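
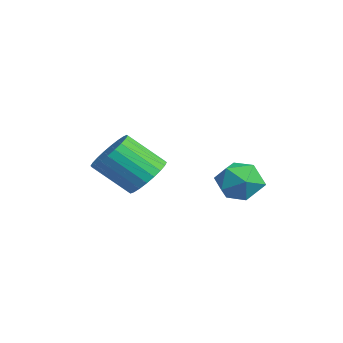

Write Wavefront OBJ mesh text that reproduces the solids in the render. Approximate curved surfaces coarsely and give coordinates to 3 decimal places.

v -3.675 -2.871 0.033
v -2.834 -3.391 -0.174
v -3.344 -4.729 1.121
v -4.185 -4.209 1.327
v -2.71 -3.157 0.118
v -3.22 -4.495 1.412
v -2.733 -2.879 0.396
v -3.242 -4.217 1.69
v -2.899 -2.6 0.619
v -3.408 -3.937 1.913
v -3.183 -2.362 0.753
v -3.693 -3.7 2.047
v -3.542 -2.201 0.777
v -4.052 -3.539 2.072
v -3.922 -2.143 0.688
v -4.431 -3.481 1.982
v -4.264 -2.196 0.499
v -4.773 -3.533 1.794
v -4.516 -2.351 0.239
v -5.026 -3.689 1.534
v -4.64 -2.585 -0.052
v -5.15 -3.923 1.242
v -4.618 -2.863 -0.33
v -5.127 -4.201 0.964
v -4.452 -3.143 -0.553
v -4.961 -4.48 0.741
v -4.167 -3.38 -0.687
v -4.677 -4.718 0.607
v -3.808 -3.541 -0.712
v -4.318 -4.879 0.583
v -3.429 -3.599 -0.622
v -3.938 -4.937 0.672
v -3.087 -3.547 -0.434
v -3.596 -4.884 0.861
v -2.922 0.948 -0.915
v -2.205 1.191 -0.201
v -3.275 -0.471 -0.079
v -2.558 -0.228 0.635
v -3.433 0.331 0.566
v -3.215 1.208 0.05
v -2.265 -0.488 -0.33
v -2.047 0.389 -0.846
v -1.799 0.303 0.161
v -2.521 0.809 0.715
v -2.959 -0.089 -0.995
v -3.681 0.417 -0.441
f 2 1 5
f 2 5 3
f 3 5 6
f 3 6 4
f 5 1 7
f 5 7 6
f 6 7 8
f 6 8 4
f 7 1 9
f 7 9 8
f 8 9 10
f 8 10 4
f 9 1 11
f 9 11 10
f 10 11 12
f 10 12 4
f 11 1 13
f 11 13 12
f 12 13 14
f 12 14 4
f 13 1 15
f 13 15 14
f 14 15 16
f 14 16 4
f 15 1 17
f 15 17 16
f 16 17 18
f 16 18 4
f 17 1 19
f 17 19 18
f 18 19 20
f 18 20 4
f 19 1 21
f 19 21 20
f 20 21 22
f 20 22 4
f 21 1 23
f 21 23 22
f 22 23 24
f 22 24 4
f 23 1 25
f 23 25 24
f 24 25 26
f 24 26 4
f 25 1 27
f 25 27 26
f 26 27 28
f 26 28 4
f 27 1 29
f 27 29 28
f 28 29 30
f 28 30 4
f 29 1 31
f 29 31 30
f 30 31 32
f 30 32 4
f 31 1 33
f 31 33 32
f 32 33 34
f 32 34 4
f 33 1 2
f 33 2 34
f 34 2 3
f 34 3 4
f 35 46 40
f 35 40 36
f 35 36 42
f 35 42 45
f 35 45 46
f 36 40 44
f 40 46 39
f 46 45 37
f 45 42 41
f 42 36 43
f 38 44 39
f 38 39 37
f 38 37 41
f 38 41 43
f 38 43 44
f 39 44 40
f 37 39 46
f 41 37 45
f 43 41 42
f 44 43 36



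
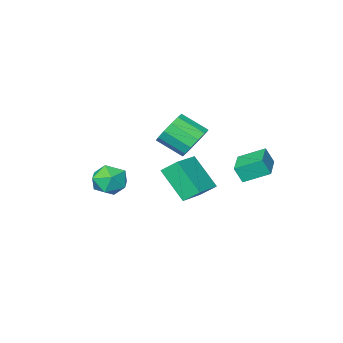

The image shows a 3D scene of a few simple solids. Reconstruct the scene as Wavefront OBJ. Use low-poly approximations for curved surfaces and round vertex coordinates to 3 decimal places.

v -2.963 2.457 1.966
v -2.659 2.162 2.828
v -3.986 3.319 2.622
v -3.683 3.023 3.484
v -1.837 3.757 2.016
v -1.534 3.461 2.878
v -2.861 4.618 2.672
v -2.557 4.323 3.534
v 2.1 -0.438 2.085
v 3.071 -0.097 2.053
v 2.449 -1.543 0.887
v 3.42 -1.202 0.855
v 3.084 -1.721 1.678
v 2.868 -1.038 2.419
v 2.652 -0.602 0.521
v 2.436 0.081 1.262
v 3.413 -0.198 1.086
v 3.679 -0.89 1.802
v 1.841 -0.75 1.138
v 2.107 -1.442 1.854
v -0.707 -0.117 1.852
v -1.225 0.557 2.581
v -1.064 1.299 0.288
v -1.582 1.973 1.017
v 0.782 0.647 2.203
v 0.264 1.321 2.932
v 0.425 2.063 0.639
v -0.093 2.737 1.368
v -2.703 -1.557 2.235
v -1.918 -1.541 1.508
v -1.072 -2.688 2.398
v -1.857 -2.703 3.125
v -1.779 -1.121 1.918
v -0.933 -2.268 2.807
v -1.933 -0.839 2.428
v -1.087 -1.986 3.317
v -2.332 -0.785 2.877
v -1.485 -1.932 3.766
v -2.849 -0.976 3.122
v -2.002 -2.123 4.012
v -3.319 -1.351 3.086
v -2.472 -2.498 3.975
v -3.594 -1.792 2.78
v -2.747 -2.939 3.669
v -3.586 -2.158 2.301
v -2.74 -3.305 3.19
v -3.298 -2.333 1.801
v -2.451 -3.479 2.69
v -2.821 -2.261 1.439
v -1.975 -3.408 2.328
v -2.307 -1.966 1.33
v -1.46 -3.113 2.219
f 2 4 1
f 5 2 1
f 1 4 3
f 3 5 1
f 2 8 4
f 6 2 5
f 6 8 2
f 4 8 3
f 7 5 3
f 3 8 7
f 7 6 5
f 8 6 7
f 9 20 14
f 9 14 10
f 9 10 16
f 9 16 19
f 9 19 20
f 10 14 18
f 14 20 13
f 20 19 11
f 19 16 15
f 16 10 17
f 12 18 13
f 12 13 11
f 12 11 15
f 12 15 17
f 12 17 18
f 13 18 14
f 11 13 20
f 15 11 19
f 17 15 16
f 18 17 10
f 22 24 21
f 25 22 21
f 21 24 23
f 23 25 21
f 22 28 24
f 26 22 25
f 26 28 22
f 24 28 23
f 27 25 23
f 23 28 27
f 27 26 25
f 28 26 27
f 30 29 33
f 30 33 31
f 31 33 34
f 31 34 32
f 33 29 35
f 33 35 34
f 34 35 36
f 34 36 32
f 35 29 37
f 35 37 36
f 36 37 38
f 36 38 32
f 37 29 39
f 37 39 38
f 38 39 40
f 38 40 32
f 39 29 41
f 39 41 40
f 40 41 42
f 40 42 32
f 41 29 43
f 41 43 42
f 42 43 44
f 42 44 32
f 43 29 45
f 43 45 44
f 44 45 46
f 44 46 32
f 45 29 47
f 45 47 46
f 46 47 48
f 46 48 32
f 47 29 49
f 47 49 48
f 48 49 50
f 48 50 32
f 49 29 51
f 49 51 50
f 50 51 52
f 50 52 32
f 51 29 30
f 51 30 52
f 52 30 31
f 52 31 32



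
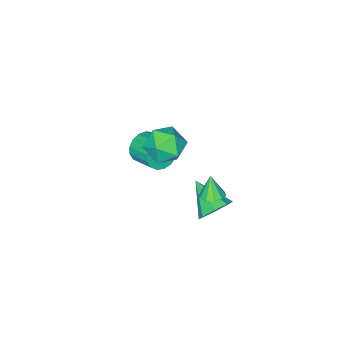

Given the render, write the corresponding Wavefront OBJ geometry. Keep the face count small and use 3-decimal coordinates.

v -2.264 2.372 -1.046
v -1.852 2.916 -0.788
v -2.516 1.968 0.206
v -2.276 3.067 -0.824
v -2.695 2.953 -0.946
v -2.949 2.616 -1.105
v -2.942 2.187 -1.243
v -2.676 1.828 -1.305
v -2.252 1.677 -1.268
v -1.833 1.791 -1.147
v -1.579 2.128 -0.987
v -1.586 2.558 -0.85
v -3.247 1.72 -3.803
v -2.676 2.138 -3.001
v -3.513 -0.08 -2.677
v -3.476 2.299 -2.933
v -4.142 2.12 -3.375
v -4.284 1.707 -4.068
v -3.818 1.302 -4.606
v -3.018 1.141 -4.674
v -2.352 1.319 -4.232
v -2.21 1.732 -3.539
v -0.967 1.042 2.223
v 0.194 0.787 2.578
v -1.674 -0.007 3.782
v -0.513 -0.262 4.137
v -0.948 0.897 4.225
v -0.512 1.545 3.262
v -0.968 -0.765 3.098
v -0.532 -0.117 2.135
v 0.193 -0.33 3.119
v 0.206 0.697 3.815
v -1.686 0.083 2.545
v -1.673 1.11 3.241
v -2.419 -2.919 -0.834
v -1.816 -2.693 -1.612
v -1.678 -1.175 -1.063
v -2.281 -1.401 -0.286
v -2.259 -2.593 -1.777
v -2.121 -1.075 -1.228
v -2.739 -2.568 -1.726
v -2.601 -1.05 -1.177
v -3.146 -2.623 -1.47
v -3.008 -1.105 -0.921
v -3.386 -2.746 -1.069
v -3.248 -1.228 -0.52
v -3.405 -2.909 -0.614
v -3.267 -1.391 -0.065
v -3.197 -3.074 -0.21
v -3.059 -1.556 0.339
v -2.812 -3.204 0.051
v -2.674 -1.686 0.6
v -2.336 -3.268 0.11
v -2.198 -1.75 0.659
v -1.88 -3.252 -0.048
v -1.742 -1.734 0.501
v -1.547 -3.16 -0.386
v -1.409 -1.642 0.163
v -1.413 -3.013 -0.827
v -1.275 -1.495 -0.278
v -1.511 -2.844 -1.269
v -1.373 -1.326 -0.721
f 2 1 4
f 2 4 3
f 4 1 5
f 4 5 3
f 5 1 6
f 5 6 3
f 6 1 7
f 6 7 3
f 7 1 8
f 7 8 3
f 8 1 9
f 8 9 3
f 9 1 10
f 9 10 3
f 10 1 11
f 10 11 3
f 11 1 12
f 11 12 3
f 12 1 2
f 12 2 3
f 14 13 16
f 14 16 15
f 16 13 17
f 16 17 15
f 17 13 18
f 17 18 15
f 18 13 19
f 18 19 15
f 19 13 20
f 19 20 15
f 20 13 21
f 20 21 15
f 21 13 22
f 21 22 15
f 22 13 14
f 22 14 15
f 23 34 28
f 23 28 24
f 23 24 30
f 23 30 33
f 23 33 34
f 24 28 32
f 28 34 27
f 34 33 25
f 33 30 29
f 30 24 31
f 26 32 27
f 26 27 25
f 26 25 29
f 26 29 31
f 26 31 32
f 27 32 28
f 25 27 34
f 29 25 33
f 31 29 30
f 32 31 24
f 36 35 39
f 36 39 37
f 37 39 40
f 37 40 38
f 39 35 41
f 39 41 40
f 40 41 42
f 40 42 38
f 41 35 43
f 41 43 42
f 42 43 44
f 42 44 38
f 43 35 45
f 43 45 44
f 44 45 46
f 44 46 38
f 45 35 47
f 45 47 46
f 46 47 48
f 46 48 38
f 47 35 49
f 47 49 48
f 48 49 50
f 48 50 38
f 49 35 51
f 49 51 50
f 50 51 52
f 50 52 38
f 51 35 53
f 51 53 52
f 52 53 54
f 52 54 38
f 53 35 55
f 53 55 54
f 54 55 56
f 54 56 38
f 55 35 57
f 55 57 56
f 56 57 58
f 56 58 38
f 57 35 59
f 57 59 58
f 58 59 60
f 58 60 38
f 59 35 61
f 59 61 60
f 60 61 62
f 60 62 38
f 61 35 36
f 61 36 62
f 62 36 37
f 62 37 38



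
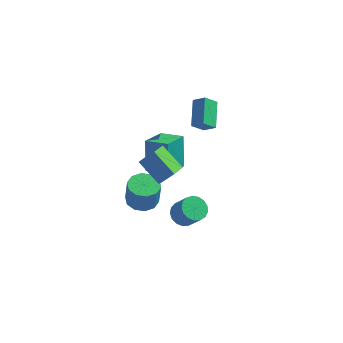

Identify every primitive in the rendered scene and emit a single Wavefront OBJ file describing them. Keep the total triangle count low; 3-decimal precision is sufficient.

v 1.886 -3.454 -1.758
v 2.285 -3.966 -2.191
v 2.992 -4.378 -1.055
v 2.594 -3.866 -0.622
v 2.491 -3.656 -2.207
v 3.198 -4.067 -1.071
v 2.559 -3.299 -2.121
v 3.266 -3.711 -0.985
v 2.473 -2.978 -1.951
v 3.18 -3.39 -0.815
v 2.253 -2.766 -1.737
v 2.96 -3.178 -0.601
v 1.949 -2.712 -1.528
v 2.656 -3.123 -0.391
v 1.63 -2.827 -1.371
v 2.337 -3.239 -0.235
v 1.37 -3.087 -1.303
v 2.077 -3.498 -0.167
v 1.228 -3.43 -1.34
v 1.936 -3.842 -0.204
v 1.238 -3.779 -1.472
v 1.945 -4.191 -0.336
v 1.395 -4.054 -1.67
v 2.103 -4.465 -0.534
v 1.666 -4.191 -1.888
v 2.373 -4.603 -0.752
v 1.987 -4.159 -2.076
v 2.694 -4.571 -0.94
v 1.91 2.413 0.451
v 1.699 4.01 1.232
v 1.193 2.58 -0.083
v 0.982 4.177 0.698
v 2.538 2.843 -0.258
v 2.327 4.44 0.523
v 1.821 3.01 -0.792
v 1.61 4.607 -0.011
v 0.362 -2.386 -0.48
v -0.895 -1.637 0.498
v 0.564 -1.019 -1.266
v -0.692 -0.27 -0.288
v 1.132 -2.07 0.268
v -0.124 -1.321 1.246
v 1.335 -0.703 -0.518
v 0.078 0.046 0.46
v -0.682 -1.928 -2.64
v 0.242 -1.869 -2.726
v 0.386 -1.952 -1.225
v -0.538 -2.012 -1.14
v 0.034 -1.336 -2.676
v 0.178 -1.419 -1.176
v -0.448 -1.029 -2.613
v -0.304 -1.112 -1.112
v -1.019 -1.065 -2.56
v -0.875 -1.148 -1.059
v -1.462 -1.432 -2.538
v -1.317 -1.515 -1.037
v -1.606 -1.988 -2.555
v -1.462 -2.071 -1.054
v -1.398 -2.521 -2.604
v -1.254 -2.604 -1.104
v -0.916 -2.828 -2.668
v -0.772 -2.911 -1.167
v -0.345 -2.792 -2.721
v -0.201 -2.875 -1.22
v 0.097 -2.425 -2.743
v 0.242 -2.508 -1.242
v -1.1 1.045 -3.22
v -1.32 1.98 -1.387
v -0.508 2.568 -3.926
v -0.728 3.503 -2.093
v 0.268 0.677 -2.867
v 0.048 1.612 -1.034
v 0.86 2.2 -3.573
v 0.64 3.135 -1.74
f 2 1 5
f 2 5 3
f 3 5 6
f 3 6 4
f 5 1 7
f 5 7 6
f 6 7 8
f 6 8 4
f 7 1 9
f 7 9 8
f 8 9 10
f 8 10 4
f 9 1 11
f 9 11 10
f 10 11 12
f 10 12 4
f 11 1 13
f 11 13 12
f 12 13 14
f 12 14 4
f 13 1 15
f 13 15 14
f 14 15 16
f 14 16 4
f 15 1 17
f 15 17 16
f 16 17 18
f 16 18 4
f 17 1 19
f 17 19 18
f 18 19 20
f 18 20 4
f 19 1 21
f 19 21 20
f 20 21 22
f 20 22 4
f 21 1 23
f 21 23 22
f 22 23 24
f 22 24 4
f 23 1 25
f 23 25 24
f 24 25 26
f 24 26 4
f 25 1 27
f 25 27 26
f 26 27 28
f 26 28 4
f 27 1 2
f 27 2 28
f 28 2 3
f 28 3 4
f 30 32 29
f 33 30 29
f 29 32 31
f 31 33 29
f 30 36 32
f 34 30 33
f 34 36 30
f 32 36 31
f 35 33 31
f 31 36 35
f 35 34 33
f 36 34 35
f 38 40 37
f 41 38 37
f 37 40 39
f 39 41 37
f 38 44 40
f 42 38 41
f 42 44 38
f 40 44 39
f 43 41 39
f 39 44 43
f 43 42 41
f 44 42 43
f 46 45 49
f 46 49 47
f 47 49 50
f 47 50 48
f 49 45 51
f 49 51 50
f 50 51 52
f 50 52 48
f 51 45 53
f 51 53 52
f 52 53 54
f 52 54 48
f 53 45 55
f 53 55 54
f 54 55 56
f 54 56 48
f 55 45 57
f 55 57 56
f 56 57 58
f 56 58 48
f 57 45 59
f 57 59 58
f 58 59 60
f 58 60 48
f 59 45 61
f 59 61 60
f 60 61 62
f 60 62 48
f 61 45 63
f 61 63 62
f 62 63 64
f 62 64 48
f 63 45 65
f 63 65 64
f 64 65 66
f 64 66 48
f 65 45 46
f 65 46 66
f 66 46 47
f 66 47 48
f 68 70 67
f 71 68 67
f 67 70 69
f 69 71 67
f 68 74 70
f 72 68 71
f 72 74 68
f 70 74 69
f 73 71 69
f 69 74 73
f 73 72 71
f 74 72 73



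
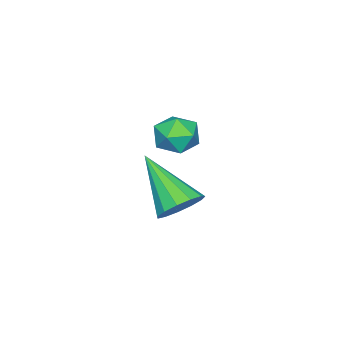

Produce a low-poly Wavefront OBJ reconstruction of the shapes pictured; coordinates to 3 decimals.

v 2.206 -0.36 1.07
v 2.777 -0.144 1.539
v 1.674 -1.86 2.41
v 2.429 0.085 1.657
v 2.01 0.173 1.59
v 1.652 0.092 1.357
v 1.471 -0.133 1.033
v 1.523 -0.43 0.721
v 1.791 -0.705 0.52
v 2.192 -0.87 0.494
v 2.596 -0.874 0.65
v 2.877 -0.714 0.94
v 2.944 -0.442 1.271
v -1.85 -2.6 1.375
v -1.452 -1.915 1.274
v -0.828 -3.105 1.986
v -0.43 -2.42 1.885
v -1.054 -2.449 2.383
v -1.686 -2.137 2.005
v -0.594 -2.883 1.255
v -1.226 -2.571 0.877
v -0.676 -2.09 1.2
v -0.96 -1.822 1.897
v -1.32 -3.198 1.363
v -1.604 -2.93 2.06
f 2 1 4
f 2 4 3
f 4 1 5
f 4 5 3
f 5 1 6
f 5 6 3
f 6 1 7
f 6 7 3
f 7 1 8
f 7 8 3
f 8 1 9
f 8 9 3
f 9 1 10
f 9 10 3
f 10 1 11
f 10 11 3
f 11 1 12
f 11 12 3
f 12 1 13
f 12 13 3
f 13 1 2
f 13 2 3
f 14 25 19
f 14 19 15
f 14 15 21
f 14 21 24
f 14 24 25
f 15 19 23
f 19 25 18
f 25 24 16
f 24 21 20
f 21 15 22
f 17 23 18
f 17 18 16
f 17 16 20
f 17 20 22
f 17 22 23
f 18 23 19
f 16 18 25
f 20 16 24
f 22 20 21
f 23 22 15



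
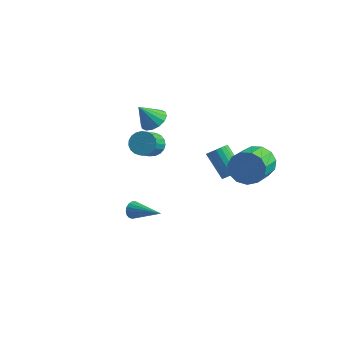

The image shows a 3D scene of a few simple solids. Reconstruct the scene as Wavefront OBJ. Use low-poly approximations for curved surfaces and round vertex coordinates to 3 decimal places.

v 2.019 3.095 -0.365
v 2.499 3.136 0.1
v 1.202 3.446 1.411
v 0.721 3.405 0.945
v 2.472 3.418 0.007
v 1.175 3.728 1.318
v 2.356 3.636 -0.16
v 1.059 3.946 1.151
v 2.173 3.747 -0.367
v 0.876 4.057 0.944
v 1.959 3.729 -0.574
v 0.662 4.039 0.737
v 1.757 3.585 -0.74
v 0.46 3.895 0.571
v 1.607 3.344 -0.832
v 0.31 3.654 0.479
v 1.538 3.054 -0.831
v 0.241 3.364 0.48
v 1.565 2.772 -0.738
v 0.268 3.082 0.573
v 1.681 2.554 -0.571
v 0.384 2.864 0.74
v 1.864 2.443 -0.364
v 0.567 2.753 0.947
v 2.078 2.461 -0.157
v 0.781 2.771 1.154
v 2.28 2.605 0.009
v 0.983 2.915 1.32
v 2.43 2.846 0.101
v 1.133 3.156 1.412
v 0.17 -3.455 0.028
v 0.343 -3.208 -0.444
v 2.03 -3.525 0.672
v 0.293 -3.003 -0.279
v 0.215 -2.901 -0.043
v 0.127 -2.927 0.209
v 0.049 -3.073 0.419
v -0.002 -3.307 0.54
v -0.013 -3.575 0.543
v 0.017 -3.815 0.429
v 0.083 -3.973 0.222
v 0.169 -4.012 -0.029
v 0.254 -3.924 -0.267
v 0.321 -3.728 -0.437
v 0.353 -3.469 -0.501
v 3.395 3.381 1.109
v 3.967 3.874 1.881
v 4.437 2.131 2.644
v 3.865 1.639 1.871
v 3.401 3.816 2.097
v 3.871 2.073 2.86
v 2.833 3.62 2
v 3.304 1.877 2.763
v 2.444 3.348 1.619
v 2.914 1.605 2.382
v 2.356 3.087 1.076
v 2.827 1.344 1.839
v 2.598 2.919 0.544
v 3.069 1.176 1.307
v 3.094 2.898 0.191
v 3.564 1.155 0.954
v 3.684 3.031 0.129
v 4.155 1.288 0.892
v 4.183 3.275 0.378
v 4.654 1.532 1.141
v 4.432 3.552 0.859
v 4.902 1.809 1.622
v 4.351 3.776 1.419
v 4.821 2.033 2.182
v -3.263 2.762 0.011
v -2.959 3.274 0.574
v -2.672 2.051 1.532
v -2.977 1.538 0.969
v -3.289 3.263 0.659
v -3.002 2.04 1.617
v -3.615 3.166 0.632
v -3.328 1.943 1.59
v -3.88 2.998 0.498
v -3.593 1.775 1.456
v -4.038 2.79 0.279
v -3.751 1.567 1.237
v -4.062 2.577 0.014
v -3.775 1.353 0.972
v -3.949 2.395 -0.251
v -3.662 1.172 0.707
v -3.716 2.277 -0.472
v -3.429 1.054 0.487
v -3.406 2.243 -0.608
v -3.119 1.02 0.35
v -3.071 2.299 -0.638
v -2.784 1.075 0.32
v -2.769 2.434 -0.555
v -2.482 1.211 0.403
v -2.553 2.626 -0.375
v -2.266 1.403 0.583
v -2.459 2.842 -0.128
v -2.172 1.619 0.831
v -2.505 3.043 0.143
v -2.218 1.82 1.102
v -2.682 3.196 0.392
v -2.395 1.973 1.35
v -2.812 2.384 2.467
v -2.151 2.693 2.922
v -3.368 1.736 3.713
v -2.465 3.008 2.946
v -2.871 3.156 2.842
v -3.262 3.097 2.637
v -3.532 2.847 2.387
v -3.61 2.473 2.158
v -3.473 2.075 2.012
v -3.16 1.76 1.988
v -2.753 1.612 2.092
v -2.362 1.671 2.297
v -2.092 1.921 2.548
v -2.015 2.295 2.777
f 2 1 5
f 2 5 3
f 3 5 6
f 3 6 4
f 5 1 7
f 5 7 6
f 6 7 8
f 6 8 4
f 7 1 9
f 7 9 8
f 8 9 10
f 8 10 4
f 9 1 11
f 9 11 10
f 10 11 12
f 10 12 4
f 11 1 13
f 11 13 12
f 12 13 14
f 12 14 4
f 13 1 15
f 13 15 14
f 14 15 16
f 14 16 4
f 15 1 17
f 15 17 16
f 16 17 18
f 16 18 4
f 17 1 19
f 17 19 18
f 18 19 20
f 18 20 4
f 19 1 21
f 19 21 20
f 20 21 22
f 20 22 4
f 21 1 23
f 21 23 22
f 22 23 24
f 22 24 4
f 23 1 25
f 23 25 24
f 24 25 26
f 24 26 4
f 25 1 27
f 25 27 26
f 26 27 28
f 26 28 4
f 27 1 29
f 27 29 28
f 28 29 30
f 28 30 4
f 29 1 2
f 29 2 30
f 30 2 3
f 30 3 4
f 32 31 34
f 32 34 33
f 34 31 35
f 34 35 33
f 35 31 36
f 35 36 33
f 36 31 37
f 36 37 33
f 37 31 38
f 37 38 33
f 38 31 39
f 38 39 33
f 39 31 40
f 39 40 33
f 40 31 41
f 40 41 33
f 41 31 42
f 41 42 33
f 42 31 43
f 42 43 33
f 43 31 44
f 43 44 33
f 44 31 45
f 44 45 33
f 45 31 32
f 45 32 33
f 47 46 50
f 47 50 48
f 48 50 51
f 48 51 49
f 50 46 52
f 50 52 51
f 51 52 53
f 51 53 49
f 52 46 54
f 52 54 53
f 53 54 55
f 53 55 49
f 54 46 56
f 54 56 55
f 55 56 57
f 55 57 49
f 56 46 58
f 56 58 57
f 57 58 59
f 57 59 49
f 58 46 60
f 58 60 59
f 59 60 61
f 59 61 49
f 60 46 62
f 60 62 61
f 61 62 63
f 61 63 49
f 62 46 64
f 62 64 63
f 63 64 65
f 63 65 49
f 64 46 66
f 64 66 65
f 65 66 67
f 65 67 49
f 66 46 68
f 66 68 67
f 67 68 69
f 67 69 49
f 68 46 47
f 68 47 69
f 69 47 48
f 69 48 49
f 71 70 74
f 71 74 72
f 72 74 75
f 72 75 73
f 74 70 76
f 74 76 75
f 75 76 77
f 75 77 73
f 76 70 78
f 76 78 77
f 77 78 79
f 77 79 73
f 78 70 80
f 78 80 79
f 79 80 81
f 79 81 73
f 80 70 82
f 80 82 81
f 81 82 83
f 81 83 73
f 82 70 84
f 82 84 83
f 83 84 85
f 83 85 73
f 84 70 86
f 84 86 85
f 85 86 87
f 85 87 73
f 86 70 88
f 86 88 87
f 87 88 89
f 87 89 73
f 88 70 90
f 88 90 89
f 89 90 91
f 89 91 73
f 90 70 92
f 90 92 91
f 91 92 93
f 91 93 73
f 92 70 94
f 92 94 93
f 93 94 95
f 93 95 73
f 94 70 96
f 94 96 95
f 95 96 97
f 95 97 73
f 96 70 98
f 96 98 97
f 97 98 99
f 97 99 73
f 98 70 100
f 98 100 99
f 99 100 101
f 99 101 73
f 100 70 71
f 100 71 101
f 101 71 72
f 101 72 73
f 103 102 105
f 103 105 104
f 105 102 106
f 105 106 104
f 106 102 107
f 106 107 104
f 107 102 108
f 107 108 104
f 108 102 109
f 108 109 104
f 109 102 110
f 109 110 104
f 110 102 111
f 110 111 104
f 111 102 112
f 111 112 104
f 112 102 113
f 112 113 104
f 113 102 114
f 113 114 104
f 114 102 115
f 114 115 104
f 115 102 103
f 115 103 104



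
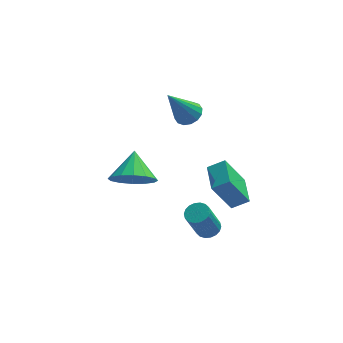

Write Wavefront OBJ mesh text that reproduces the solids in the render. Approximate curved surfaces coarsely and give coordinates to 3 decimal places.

v 2.257 -0.304 -3.879
v 2.814 -0.411 -3.717
v 2.28 -0.864 -2.179
v 1.723 -0.756 -2.341
v 2.783 -0.158 -3.654
v 2.248 -0.611 -2.116
v 2.647 0.066 -3.635
v 2.113 -0.387 -2.097
v 2.435 0.217 -3.664
v 1.9 -0.236 -2.126
v 2.187 0.264 -3.736
v 1.652 -0.188 -2.198
v 1.953 0.2 -3.837
v 1.418 -0.253 -2.299
v 1.779 0.036 -3.945
v 1.245 -0.417 -2.407
v 1.7 -0.196 -4.041
v 1.166 -0.649 -2.503
v 1.732 -0.449 -4.104
v 1.197 -0.902 -2.566
v 1.867 -0.673 -4.123
v 1.333 -1.126 -2.585
v 2.08 -0.824 -4.094
v 1.545 -1.277 -2.556
v 2.328 -0.872 -4.022
v 1.793 -1.324 -2.484
v 2.562 -0.807 -3.921
v 2.027 -1.26 -2.383
v 2.735 -0.643 -3.813
v 2.201 -1.096 -2.275
v 1.553 2.811 1.416
v 2.041 3.136 1.781
v 0.607 2.269 3.164
v 1.79 3.383 1.722
v 1.475 3.477 1.581
v 1.182 3.393 1.396
v 0.988 3.153 1.216
v 0.945 2.821 1.09
v 1.065 2.487 1.051
v 1.316 2.24 1.111
v 1.631 2.146 1.252
v 1.924 2.23 1.437
v 2.118 2.47 1.616
v 2.161 2.802 1.742
v -1.02 -0.798 0.137
v 0.047 -0.855 0.07
v -0.9 0.418 1.023
v -0.106 -0.532 -0.352
v -0.504 -0.28 -0.644
v -1.04 -0.167 -0.727
v -1.571 -0.223 -0.578
v -1.953 -0.434 -0.238
v -2.086 -0.742 0.203
v -1.933 -1.065 0.626
v -1.536 -1.317 0.918
v -1 -1.43 1
v -0.469 -1.373 0.852
v -0.086 -1.163 0.511
v 3.119 -1.785 -1.117
v 2.24 -1.966 0.443
v 3.033 -0.323 -0.996
v 2.154 -0.504 0.565
v 3.886 -1.776 -0.685
v 3.007 -1.957 0.876
v 3.8 -0.314 -0.563
v 2.921 -0.495 0.997
f 2 1 5
f 2 5 3
f 3 5 6
f 3 6 4
f 5 1 7
f 5 7 6
f 6 7 8
f 6 8 4
f 7 1 9
f 7 9 8
f 8 9 10
f 8 10 4
f 9 1 11
f 9 11 10
f 10 11 12
f 10 12 4
f 11 1 13
f 11 13 12
f 12 13 14
f 12 14 4
f 13 1 15
f 13 15 14
f 14 15 16
f 14 16 4
f 15 1 17
f 15 17 16
f 16 17 18
f 16 18 4
f 17 1 19
f 17 19 18
f 18 19 20
f 18 20 4
f 19 1 21
f 19 21 20
f 20 21 22
f 20 22 4
f 21 1 23
f 21 23 22
f 22 23 24
f 22 24 4
f 23 1 25
f 23 25 24
f 24 25 26
f 24 26 4
f 25 1 27
f 25 27 26
f 26 27 28
f 26 28 4
f 27 1 29
f 27 29 28
f 28 29 30
f 28 30 4
f 29 1 2
f 29 2 30
f 30 2 3
f 30 3 4
f 32 31 34
f 32 34 33
f 34 31 35
f 34 35 33
f 35 31 36
f 35 36 33
f 36 31 37
f 36 37 33
f 37 31 38
f 37 38 33
f 38 31 39
f 38 39 33
f 39 31 40
f 39 40 33
f 40 31 41
f 40 41 33
f 41 31 42
f 41 42 33
f 42 31 43
f 42 43 33
f 43 31 44
f 43 44 33
f 44 31 32
f 44 32 33
f 46 45 48
f 46 48 47
f 48 45 49
f 48 49 47
f 49 45 50
f 49 50 47
f 50 45 51
f 50 51 47
f 51 45 52
f 51 52 47
f 52 45 53
f 52 53 47
f 53 45 54
f 53 54 47
f 54 45 55
f 54 55 47
f 55 45 56
f 55 56 47
f 56 45 57
f 56 57 47
f 57 45 58
f 57 58 47
f 58 45 46
f 58 46 47
f 60 62 59
f 63 60 59
f 59 62 61
f 61 63 59
f 60 66 62
f 64 60 63
f 64 66 60
f 62 66 61
f 65 63 61
f 61 66 65
f 65 64 63
f 66 64 65



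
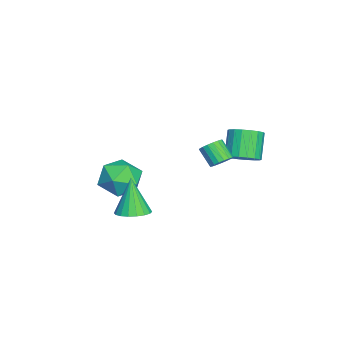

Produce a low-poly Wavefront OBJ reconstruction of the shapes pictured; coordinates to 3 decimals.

v -2.087 -2.041 -3.316
v -1.153 -1.438 -3.736
v -0.947 -2.922 -2.044
v -0.013 -2.319 -2.464
v -0.865 -1.751 -1.861
v -1.569 -1.206 -2.648
v -0.531 -3.154 -3.132
v -1.235 -2.609 -3.919
v -0.191 -2.126 -3.622
v -0.398 -1.259 -2.837
v -1.702 -3.101 -2.943
v -1.909 -2.234 -2.158
v -0.675 3.62 -0.766
v 0.002 3.519 -0.262
v -0.928 3.539 0.99
v -1.605 3.64 0.486
v -0.027 3.895 -0.29
v -0.957 3.915 0.963
v -0.185 4.217 -0.412
v -1.114 4.237 0.841
v -0.439 4.42 -0.604
v -1.369 4.441 0.648
v -0.74 4.465 -0.828
v -1.67 4.485 0.424
v -1.029 4.342 -1.04
v -1.958 4.363 0.212
v -1.247 4.077 -1.198
v -2.177 4.097 0.054
v -1.352 3.721 -1.27
v -2.282 3.741 -0.018
v -1.323 3.345 -1.243
v -2.253 3.365 0.01
v -1.166 3.023 -1.121
v -2.095 3.043 0.132
v -0.911 2.819 -0.928
v -1.841 2.84 0.324
v -0.61 2.775 -0.704
v -1.54 2.795 0.548
v -0.322 2.897 -0.492
v -1.251 2.918 0.76
v -0.103 3.163 -0.334
v -1.033 3.183 0.918
v 2.109 3.021 0.632
v 2.347 3.359 1.038
v 1.849 2.778 1.814
v 1.611 2.439 1.408
v 2.125 3.48 0.986
v 1.627 2.899 1.762
v 1.899 3.509 0.864
v 1.402 2.928 1.64
v 1.716 3.442 0.695
v 1.218 2.861 1.471
v 1.61 3.291 0.514
v 1.112 2.71 1.291
v 1.603 3.087 0.357
v 1.105 2.506 1.133
v 1.696 2.87 0.254
v 1.198 2.288 1.03
v 1.871 2.682 0.226
v 1.373 2.101 1.002
v 2.093 2.561 0.278
v 1.595 1.98 1.054
v 2.318 2.532 0.4
v 1.821 1.951 1.176
v 2.502 2.599 0.569
v 2.004 2.018 1.345
v 2.608 2.75 0.749
v 2.11 2.169 1.526
v 2.615 2.954 0.907
v 2.117 2.373 1.683
v 2.522 3.172 1.01
v 2.024 2.59 1.786
v 1.114 -1.173 -3.763
v 1.602 -1.889 -3.681
v 0.506 -1.367 -1.837
v 1.845 -1.606 -3.576
v 1.943 -1.238 -3.508
v 1.877 -0.857 -3.491
v 1.66 -0.538 -3.527
v 1.335 -0.346 -3.611
v 0.966 -0.317 -3.725
v 0.626 -0.458 -3.846
v 0.383 -0.741 -3.951
v 0.285 -1.109 -4.019
v 0.351 -1.49 -4.036
v 0.569 -1.809 -3.999
v 0.894 -2.001 -3.916
v 1.263 -2.03 -3.802
f 1 12 6
f 1 6 2
f 1 2 8
f 1 8 11
f 1 11 12
f 2 6 10
f 6 12 5
f 12 11 3
f 11 8 7
f 8 2 9
f 4 10 5
f 4 5 3
f 4 3 7
f 4 7 9
f 4 9 10
f 5 10 6
f 3 5 12
f 7 3 11
f 9 7 8
f 10 9 2
f 14 13 17
f 14 17 15
f 15 17 18
f 15 18 16
f 17 13 19
f 17 19 18
f 18 19 20
f 18 20 16
f 19 13 21
f 19 21 20
f 20 21 22
f 20 22 16
f 21 13 23
f 21 23 22
f 22 23 24
f 22 24 16
f 23 13 25
f 23 25 24
f 24 25 26
f 24 26 16
f 25 13 27
f 25 27 26
f 26 27 28
f 26 28 16
f 27 13 29
f 27 29 28
f 28 29 30
f 28 30 16
f 29 13 31
f 29 31 30
f 30 31 32
f 30 32 16
f 31 13 33
f 31 33 32
f 32 33 34
f 32 34 16
f 33 13 35
f 33 35 34
f 34 35 36
f 34 36 16
f 35 13 37
f 35 37 36
f 36 37 38
f 36 38 16
f 37 13 39
f 37 39 38
f 38 39 40
f 38 40 16
f 39 13 41
f 39 41 40
f 40 41 42
f 40 42 16
f 41 13 14
f 41 14 42
f 42 14 15
f 42 15 16
f 44 43 47
f 44 47 45
f 45 47 48
f 45 48 46
f 47 43 49
f 47 49 48
f 48 49 50
f 48 50 46
f 49 43 51
f 49 51 50
f 50 51 52
f 50 52 46
f 51 43 53
f 51 53 52
f 52 53 54
f 52 54 46
f 53 43 55
f 53 55 54
f 54 55 56
f 54 56 46
f 55 43 57
f 55 57 56
f 56 57 58
f 56 58 46
f 57 43 59
f 57 59 58
f 58 59 60
f 58 60 46
f 59 43 61
f 59 61 60
f 60 61 62
f 60 62 46
f 61 43 63
f 61 63 62
f 62 63 64
f 62 64 46
f 63 43 65
f 63 65 64
f 64 65 66
f 64 66 46
f 65 43 67
f 65 67 66
f 66 67 68
f 66 68 46
f 67 43 69
f 67 69 68
f 68 69 70
f 68 70 46
f 69 43 71
f 69 71 70
f 70 71 72
f 70 72 46
f 71 43 44
f 71 44 72
f 72 44 45
f 72 45 46
f 74 73 76
f 74 76 75
f 76 73 77
f 76 77 75
f 77 73 78
f 77 78 75
f 78 73 79
f 78 79 75
f 79 73 80
f 79 80 75
f 80 73 81
f 80 81 75
f 81 73 82
f 81 82 75
f 82 73 83
f 82 83 75
f 83 73 84
f 83 84 75
f 84 73 85
f 84 85 75
f 85 73 86
f 85 86 75
f 86 73 87
f 86 87 75
f 87 73 88
f 87 88 75
f 88 73 74
f 88 74 75



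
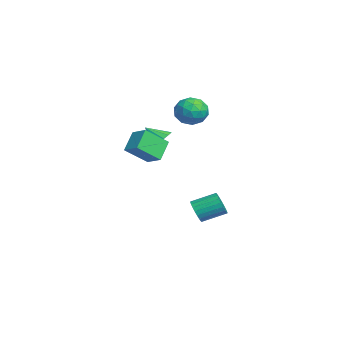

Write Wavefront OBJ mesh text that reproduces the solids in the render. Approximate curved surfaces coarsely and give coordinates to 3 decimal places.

v -1.253 0.388 1.865
v -0.849 -0.986 2.987
v -0.346 1.027 2.321
v 0.059 -0.347 3.443
v -0.319 -0.193 0.817
v 0.086 -1.567 1.939
v 0.589 0.446 1.273
v 0.993 -0.928 2.395
v -2.805 2.934 -4.251
v -2.241 2.666 -3.689
v -2.172 4.197 -3.027
v -2.735 4.466 -3.589
v -2.046 2.762 -3.934
v -1.976 4.294 -3.272
v -1.967 2.886 -4.227
v -1.897 4.417 -3.565
v -2.015 3.016 -4.524
v -1.945 4.548 -3.862
v -2.183 3.134 -4.779
v -2.113 4.666 -4.117
v -2.446 3.222 -4.954
v -2.376 4.753 -4.292
v -2.764 3.266 -5.022
v -2.694 4.797 -4.36
v -3.087 3.259 -4.972
v -3.018 4.791 -4.31
v -3.368 3.203 -4.813
v -3.299 4.734 -4.151
v -3.564 3.106 -4.568
v -3.494 4.638 -3.906
v -3.643 2.983 -4.275
v -3.573 4.514 -3.613
v -3.595 2.852 -3.978
v -3.525 4.384 -3.316
v -3.427 2.734 -3.723
v -3.357 4.266 -3.061
v -3.164 2.647 -3.548
v -3.094 4.178 -2.886
v -2.846 2.603 -3.48
v -2.776 4.134 -2.818
v -2.522 2.609 -3.53
v -2.453 4.141 -2.868
v -2.705 0.917 1.698
v -2.19 1.222 2.243
v -3.095 -0.037 2.602
v -2.549 1.429 2.306
v -2.95 1.498 2.206
v -3.286 1.412 1.97
v -3.466 1.193 1.661
v -3.442 0.9 1.362
v -3.221 0.611 1.153
v -2.861 0.405 1.09
v -2.46 0.335 1.19
v -2.124 0.422 1.426
v -1.944 0.641 1.735
v -1.968 0.934 2.034
v -3.586 3.555 3.099
v -2.665 2.953 3.007
v -4.155 2.487 4.413
v -3.234 1.885 4.321
v -3.183 2.914 4.717
v -2.832 3.575 3.905
v -3.988 1.865 3.515
v -3.637 2.526 2.703
v -2.914 1.909 3.265
v -2.416 2.557 4.007
v -4.404 2.883 3.413
v -3.906 3.531 4.155
v -3.076 3.348 2.938
v -3.744 2.092 4.482
v -3.714 2.697 4.715
v -3.173 2.343 4.661
v -3.174 3.713 3.465
v -2.633 3.36 3.411
v -2.937 3.336 4.416
v -4.187 2.08 4.009
v -3.646 1.727 3.955
v -3.647 3.097 2.759
v -3.106 2.743 2.705
v -3.883 2.104 3.004
v -2.681 2.38 3.035
v -3.015 1.752 3.807
v -3.458 1.741 3.334
v -3.252 2.129 2.857
v -2.388 2.761 3.472
v -2.722 2.133 4.244
v -2.693 2.738 4.476
v -2.486 3.127 3.999
v -2.534 2.147 3.623
v -4.098 3.307 3.176
v -4.432 2.679 3.948
v -4.334 2.313 3.421
v -4.127 2.702 2.944
v -3.805 3.688 3.613
v -4.139 3.06 4.385
v -3.568 3.311 4.563
v -3.362 3.699 4.086
v -4.286 3.293 3.797
f 2 4 1
f 5 2 1
f 1 4 3
f 3 5 1
f 2 8 4
f 6 2 5
f 6 8 2
f 4 8 3
f 7 5 3
f 3 8 7
f 7 6 5
f 8 6 7
f 10 9 13
f 10 13 11
f 11 13 14
f 11 14 12
f 13 9 15
f 13 15 14
f 14 15 16
f 14 16 12
f 15 9 17
f 15 17 16
f 16 17 18
f 16 18 12
f 17 9 19
f 17 19 18
f 18 19 20
f 18 20 12
f 19 9 21
f 19 21 20
f 20 21 22
f 20 22 12
f 21 9 23
f 21 23 22
f 22 23 24
f 22 24 12
f 23 9 25
f 23 25 24
f 24 25 26
f 24 26 12
f 25 9 27
f 25 27 26
f 26 27 28
f 26 28 12
f 27 9 29
f 27 29 28
f 28 29 30
f 28 30 12
f 29 9 31
f 29 31 30
f 30 31 32
f 30 32 12
f 31 9 33
f 31 33 32
f 32 33 34
f 32 34 12
f 33 9 35
f 33 35 34
f 34 35 36
f 34 36 12
f 35 9 37
f 35 37 36
f 36 37 38
f 36 38 12
f 37 9 39
f 37 39 38
f 38 39 40
f 38 40 12
f 39 9 41
f 39 41 40
f 40 41 42
f 40 42 12
f 41 9 10
f 41 10 42
f 42 10 11
f 42 11 12
f 44 43 46
f 44 46 45
f 46 43 47
f 46 47 45
f 47 43 48
f 47 48 45
f 48 43 49
f 48 49 45
f 49 43 50
f 49 50 45
f 50 43 51
f 50 51 45
f 51 43 52
f 51 52 45
f 52 43 53
f 52 53 45
f 53 43 54
f 53 54 45
f 54 43 55
f 54 55 45
f 55 43 56
f 55 56 45
f 56 43 44
f 56 44 45
f 57 94 73
f 94 68 97
f 73 97 62
f 94 97 73
f 57 73 69
f 73 62 74
f 69 74 58
f 73 74 69
f 57 69 78
f 69 58 79
f 78 79 64
f 69 79 78
f 57 78 90
f 78 64 93
f 90 93 67
f 78 93 90
f 57 90 94
f 90 67 98
f 94 98 68
f 90 98 94
f 58 74 85
f 74 62 88
f 85 88 66
f 74 88 85
f 62 97 75
f 97 68 96
f 75 96 61
f 97 96 75
f 68 98 95
f 98 67 91
f 95 91 59
f 98 91 95
f 67 93 92
f 93 64 80
f 92 80 63
f 93 80 92
f 64 79 84
f 79 58 81
f 84 81 65
f 79 81 84
f 60 86 72
f 86 66 87
f 72 87 61
f 86 87 72
f 60 72 70
f 72 61 71
f 70 71 59
f 72 71 70
f 60 70 77
f 70 59 76
f 77 76 63
f 70 76 77
f 60 77 82
f 77 63 83
f 82 83 65
f 77 83 82
f 60 82 86
f 82 65 89
f 86 89 66
f 82 89 86
f 61 87 75
f 87 66 88
f 75 88 62
f 87 88 75
f 59 71 95
f 71 61 96
f 95 96 68
f 71 96 95
f 63 76 92
f 76 59 91
f 92 91 67
f 76 91 92
f 65 83 84
f 83 63 80
f 84 80 64
f 83 80 84
f 66 89 85
f 89 65 81
f 85 81 58
f 89 81 85



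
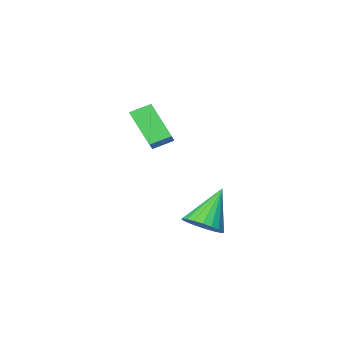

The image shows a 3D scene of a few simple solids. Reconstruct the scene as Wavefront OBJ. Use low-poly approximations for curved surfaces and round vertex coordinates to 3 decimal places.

v 2.744 -1.969 1.211
v 3.47 -0.924 2.024
v 2.504 -0.68 -0.232
v 3.23 0.365 0.58
v 3.63 -2.265 0.8
v 4.356 -1.22 1.612
v 3.39 -0.976 -0.644
v 4.116 0.069 0.169
v 3.734 3.738 -3.095
v 4.354 4.102 -2.505
v 2.506 3.222 -1.485
v 4.127 4.406 -2.581
v 3.833 4.594 -2.746
v 3.521 4.634 -2.971
v 3.246 4.52 -3.217
v 3.055 4.27 -3.443
v 2.982 3.928 -3.608
v 3.039 3.553 -3.685
v 3.216 3.21 -3.659
v 3.483 2.959 -3.536
v 3.793 2.842 -3.337
v 4.093 2.88 -3.096
v 4.331 3.066 -2.855
v 4.466 3.369 -2.655
v 4.474 3.735 -2.531
f 2 4 1
f 5 2 1
f 1 4 3
f 3 5 1
f 2 8 4
f 6 2 5
f 6 8 2
f 4 8 3
f 7 5 3
f 3 8 7
f 7 6 5
f 8 6 7
f 10 9 12
f 10 12 11
f 12 9 13
f 12 13 11
f 13 9 14
f 13 14 11
f 14 9 15
f 14 15 11
f 15 9 16
f 15 16 11
f 16 9 17
f 16 17 11
f 17 9 18
f 17 18 11
f 18 9 19
f 18 19 11
f 19 9 20
f 19 20 11
f 20 9 21
f 20 21 11
f 21 9 22
f 21 22 11
f 22 9 23
f 22 23 11
f 23 9 24
f 23 24 11
f 24 9 25
f 24 25 11
f 25 9 10
f 25 10 11



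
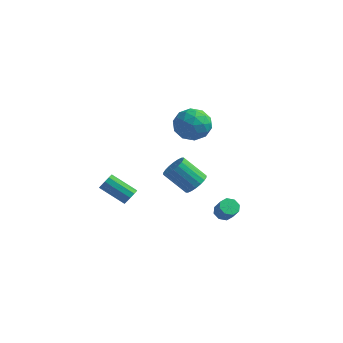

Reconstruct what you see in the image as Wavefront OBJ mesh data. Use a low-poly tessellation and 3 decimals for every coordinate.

v -3.05 1.03 -3.863
v -2.766 1.228 -3.385
v -4.307 1.148 -2.439
v -4.59 0.95 -2.917
v -2.894 1.517 -3.568
v -4.435 1.436 -2.622
v -3.081 1.62 -3.864
v -4.622 1.539 -2.917
v -3.256 1.497 -4.159
v -4.797 1.416 -3.213
v -3.352 1.197 -4.342
v -4.893 1.116 -3.395
v -3.333 0.832 -4.341
v -4.874 0.752 -3.395
v -3.205 0.544 -4.158
v -4.746 0.463 -3.212
v -3.018 0.441 -3.863
v -4.559 0.36 -2.916
v -2.843 0.564 -3.567
v -4.384 0.483 -2.621
v -2.747 0.864 -3.385
v -4.288 0.783 -2.438
v 0.211 2.705 -2.858
v 0.783 2.565 -2.287
v -0.518 2.356 -1.032
v -1.091 2.495 -1.602
v 0.74 2.927 -2.272
v -0.562 2.718 -1.017
v 0.591 3.245 -2.372
v -0.71 3.036 -1.117
v 0.368 3.456 -2.569
v -0.933 3.247 -1.314
v 0.113 3.518 -2.823
v -1.188 3.309 -1.568
v -0.122 3.419 -3.084
v -1.424 3.21 -1.828
v -0.292 3.179 -3.299
v -1.593 2.969 -2.044
v -0.362 2.844 -3.428
v -1.663 2.635 -2.173
v -0.318 2.482 -3.443
v -1.62 2.273 -2.188
v -0.17 2.164 -3.343
v -1.471 1.955 -2.088
v 0.053 1.953 -3.146
v -1.248 1.744 -1.891
v 0.308 1.891 -2.892
v -0.993 1.682 -1.637
v 0.544 1.99 -2.632
v -0.758 1.781 -1.376
v 0.713 2.231 -2.416
v -0.588 2.021 -1.161
v 3.311 -0.567 -2.14
v 3.825 -0.496 -2.422
v 4.322 -0.842 -1.602
v 3.809 -0.913 -1.32
v 3.702 -0.128 -2.192
v 4.199 -0.474 -1.371
v 3.35 -0.016 -1.931
v 3.848 -0.363 -1.111
v 2.975 -0.228 -1.793
v 3.473 -0.574 -0.973
v 2.798 -0.638 -1.858
v 3.295 -0.984 -1.038
v 2.921 -1.006 -2.089
v 3.418 -1.352 -1.268
v 3.272 -1.117 -2.349
v 3.77 -1.464 -1.529
v 3.647 -0.906 -2.487
v 4.145 -1.252 -1.667
v 0.36 3.582 2.423
v 1.07 2.669 2.408
v -1.03 2.511 1.772
v -0.32 1.598 1.757
v -0.659 2.051 2.766
v 0.2 2.712 3.168
v -0.16 2.468 1.012
v 0.699 3.129 1.414
v 0.749 1.98 1.536
v 0.44 1.722 2.62
v -0.4 3.458 1.56
v -0.709 3.2 2.644
v 0.837 3.219 2.472
v -0.797 1.961 1.708
v -0.997 2.227 2.301
v -0.579 1.69 2.292
v 0.326 3.245 2.919
v 0.743 2.708 2.911
v -0.274 2.345 3.121
v -0.703 2.472 1.269
v -0.286 1.935 1.261
v 0.619 3.49 1.888
v 1.037 2.953 1.879
v 0.314 2.835 1.059
v 1.066 2.278 1.951
v 0.248 1.649 1.569
v 0.343 2.16 1.13
v 0.848 2.549 1.367
v 0.884 2.126 2.588
v 0.067 1.497 2.206
v -0.133 1.763 2.799
v 0.373 2.152 3.035
v 0.695 1.722 2.076
v -0.027 3.683 1.974
v -0.844 3.054 1.592
v -0.333 3.028 1.145
v 0.173 3.417 1.381
v -0.208 3.531 2.611
v -1.026 2.902 2.229
v -0.808 2.631 2.813
v -0.303 3.02 3.05
v -0.655 3.458 2.104
f 2 1 5
f 2 5 3
f 3 5 6
f 3 6 4
f 5 1 7
f 5 7 6
f 6 7 8
f 6 8 4
f 7 1 9
f 7 9 8
f 8 9 10
f 8 10 4
f 9 1 11
f 9 11 10
f 10 11 12
f 10 12 4
f 11 1 13
f 11 13 12
f 12 13 14
f 12 14 4
f 13 1 15
f 13 15 14
f 14 15 16
f 14 16 4
f 15 1 17
f 15 17 16
f 16 17 18
f 16 18 4
f 17 1 19
f 17 19 18
f 18 19 20
f 18 20 4
f 19 1 21
f 19 21 20
f 20 21 22
f 20 22 4
f 21 1 2
f 21 2 22
f 22 2 3
f 22 3 4
f 24 23 27
f 24 27 25
f 25 27 28
f 25 28 26
f 27 23 29
f 27 29 28
f 28 29 30
f 28 30 26
f 29 23 31
f 29 31 30
f 30 31 32
f 30 32 26
f 31 23 33
f 31 33 32
f 32 33 34
f 32 34 26
f 33 23 35
f 33 35 34
f 34 35 36
f 34 36 26
f 35 23 37
f 35 37 36
f 36 37 38
f 36 38 26
f 37 23 39
f 37 39 38
f 38 39 40
f 38 40 26
f 39 23 41
f 39 41 40
f 40 41 42
f 40 42 26
f 41 23 43
f 41 43 42
f 42 43 44
f 42 44 26
f 43 23 45
f 43 45 44
f 44 45 46
f 44 46 26
f 45 23 47
f 45 47 46
f 46 47 48
f 46 48 26
f 47 23 49
f 47 49 48
f 48 49 50
f 48 50 26
f 49 23 51
f 49 51 50
f 50 51 52
f 50 52 26
f 51 23 24
f 51 24 52
f 52 24 25
f 52 25 26
f 54 53 57
f 54 57 55
f 55 57 58
f 55 58 56
f 57 53 59
f 57 59 58
f 58 59 60
f 58 60 56
f 59 53 61
f 59 61 60
f 60 61 62
f 60 62 56
f 61 53 63
f 61 63 62
f 62 63 64
f 62 64 56
f 63 53 65
f 63 65 64
f 64 65 66
f 64 66 56
f 65 53 67
f 65 67 66
f 66 67 68
f 66 68 56
f 67 53 69
f 67 69 68
f 68 69 70
f 68 70 56
f 69 53 54
f 69 54 70
f 70 54 55
f 70 55 56
f 71 108 87
f 108 82 111
f 87 111 76
f 108 111 87
f 71 87 83
f 87 76 88
f 83 88 72
f 87 88 83
f 71 83 92
f 83 72 93
f 92 93 78
f 83 93 92
f 71 92 104
f 92 78 107
f 104 107 81
f 92 107 104
f 71 104 108
f 104 81 112
f 108 112 82
f 104 112 108
f 72 88 99
f 88 76 102
f 99 102 80
f 88 102 99
f 76 111 89
f 111 82 110
f 89 110 75
f 111 110 89
f 82 112 109
f 112 81 105
f 109 105 73
f 112 105 109
f 81 107 106
f 107 78 94
f 106 94 77
f 107 94 106
f 78 93 98
f 93 72 95
f 98 95 79
f 93 95 98
f 74 100 86
f 100 80 101
f 86 101 75
f 100 101 86
f 74 86 84
f 86 75 85
f 84 85 73
f 86 85 84
f 74 84 91
f 84 73 90
f 91 90 77
f 84 90 91
f 74 91 96
f 91 77 97
f 96 97 79
f 91 97 96
f 74 96 100
f 96 79 103
f 100 103 80
f 96 103 100
f 75 101 89
f 101 80 102
f 89 102 76
f 101 102 89
f 73 85 109
f 85 75 110
f 109 110 82
f 85 110 109
f 77 90 106
f 90 73 105
f 106 105 81
f 90 105 106
f 79 97 98
f 97 77 94
f 98 94 78
f 97 94 98
f 80 103 99
f 103 79 95
f 99 95 72
f 103 95 99



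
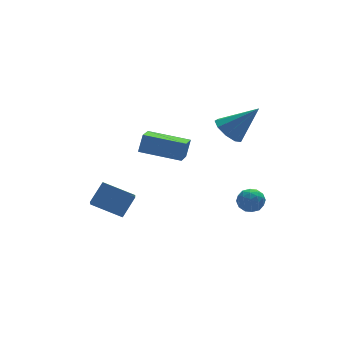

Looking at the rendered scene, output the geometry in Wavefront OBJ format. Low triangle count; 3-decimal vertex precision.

v 3.173 -1.002 0.879
v 3.599 -1.602 0.295
v 4.587 -1.498 2.421
v 3.863 -1.018 0.241
v 3.804 -0.426 0.486
v 3.449 -0.104 0.915
v 2.966 -0.202 1.327
v 2.579 -0.674 1.53
v 2.47 -1.299 1.428
v 2.69 -1.786 1.069
v 3.136 -1.905 0.622
v -3.396 1.089 -4.199
v -3.7 0.269 -3.469
v -2.522 1.609 -3.252
v -2.826 0.789 -2.521
v -2.074 0.031 -4.839
v -2.378 -0.789 -4.108
v -1.2 0.551 -3.891
v -1.504 -0.269 -3.161
v 3.602 -2.184 -3.963
v 4.28 -2.196 -3.605
v 3.18 -3.064 -3.195
v 3.858 -3.076 -2.837
v 3.4 -2.464 -2.77
v 3.661 -1.92 -3.245
v 3.799 -3.34 -3.555
v 4.06 -2.796 -4.03
v 4.402 -2.911 -3.352
v 4.156 -2.369 -2.868
v 3.304 -2.891 -3.932
v 3.058 -2.349 -3.448
v 3.978 -2.113 -3.852
v 3.482 -3.147 -2.948
v 3.213 -2.787 -2.909
v 3.612 -2.794 -2.699
v 3.614 -1.95 -3.64
v 4.013 -1.958 -3.429
v 3.496 -2.115 -2.939
v 3.447 -3.302 -3.371
v 3.846 -3.31 -3.16
v 3.848 -2.466 -4.101
v 4.247 -2.473 -3.891
v 3.964 -3.145 -3.861
v 4.449 -2.54 -3.492
v 4.201 -3.057 -3.041
v 4.166 -3.212 -3.463
v 4.319 -2.893 -3.742
v 4.304 -2.222 -3.207
v 4.056 -2.739 -2.756
v 3.786 -2.379 -2.717
v 3.94 -2.059 -2.996
v 4.375 -2.642 -3.059
v 3.404 -2.521 -4.044
v 3.156 -3.038 -3.593
v 3.52 -3.201 -3.804
v 3.674 -2.881 -4.083
v 3.259 -2.203 -3.759
v 3.011 -2.72 -3.308
v 3.141 -2.367 -3.058
v 3.294 -2.048 -3.337
v 3.085 -2.618 -3.741
v -0.185 -3.114 0.67
v 0.141 -2.916 1.659
v -1.923 -1.855 0.991
v -1.597 -1.657 1.98
v 0.457 -2.123 0.26
v 0.783 -1.925 1.249
v -1.281 -0.864 0.581
v -0.955 -0.666 1.57
f 2 1 4
f 2 4 3
f 4 1 5
f 4 5 3
f 5 1 6
f 5 6 3
f 6 1 7
f 6 7 3
f 7 1 8
f 7 8 3
f 8 1 9
f 8 9 3
f 9 1 10
f 9 10 3
f 10 1 11
f 10 11 3
f 11 1 2
f 11 2 3
f 13 15 12
f 16 13 12
f 12 15 14
f 14 16 12
f 13 19 15
f 17 13 16
f 17 19 13
f 15 19 14
f 18 16 14
f 14 19 18
f 18 17 16
f 19 17 18
f 20 57 36
f 57 31 60
f 36 60 25
f 57 60 36
f 20 36 32
f 36 25 37
f 32 37 21
f 36 37 32
f 20 32 41
f 32 21 42
f 41 42 27
f 32 42 41
f 20 41 53
f 41 27 56
f 53 56 30
f 41 56 53
f 20 53 57
f 53 30 61
f 57 61 31
f 53 61 57
f 21 37 48
f 37 25 51
f 48 51 29
f 37 51 48
f 25 60 38
f 60 31 59
f 38 59 24
f 60 59 38
f 31 61 58
f 61 30 54
f 58 54 22
f 61 54 58
f 30 56 55
f 56 27 43
f 55 43 26
f 56 43 55
f 27 42 47
f 42 21 44
f 47 44 28
f 42 44 47
f 23 49 35
f 49 29 50
f 35 50 24
f 49 50 35
f 23 35 33
f 35 24 34
f 33 34 22
f 35 34 33
f 23 33 40
f 33 22 39
f 40 39 26
f 33 39 40
f 23 40 45
f 40 26 46
f 45 46 28
f 40 46 45
f 23 45 49
f 45 28 52
f 49 52 29
f 45 52 49
f 24 50 38
f 50 29 51
f 38 51 25
f 50 51 38
f 22 34 58
f 34 24 59
f 58 59 31
f 34 59 58
f 26 39 55
f 39 22 54
f 55 54 30
f 39 54 55
f 28 46 47
f 46 26 43
f 47 43 27
f 46 43 47
f 29 52 48
f 52 28 44
f 48 44 21
f 52 44 48
f 63 65 62
f 66 63 62
f 62 65 64
f 64 66 62
f 63 69 65
f 67 63 66
f 67 69 63
f 65 69 64
f 68 66 64
f 64 69 68
f 68 67 66
f 69 67 68



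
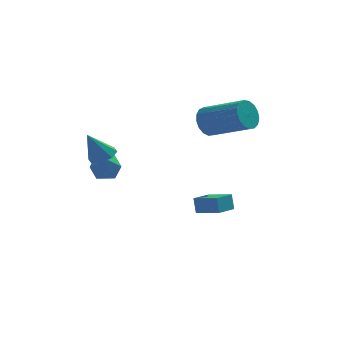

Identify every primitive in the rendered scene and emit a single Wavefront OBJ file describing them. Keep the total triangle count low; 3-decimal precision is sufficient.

v -1.244 -3.702 3.052
v -0.81 -3.343 3.356
v -1.836 -4.018 4.268
v -1.208 -3.088 3.228
v -1.627 -3.192 2.997
v -1.821 -3.596 2.798
v -1.677 -4.061 2.747
v -1.279 -4.316 2.875
v -0.86 -4.211 3.106
v -0.666 -3.808 3.306
v -1.274 -2.401 2.351
v -0.828 -2.83 2.769
v -1.532 -3.35 1.651
v -1.086 -3.779 2.069
v -1.727 -3.52 2.352
v -1.567 -2.933 2.785
v -0.793 -3.247 1.635
v -0.633 -2.66 2.068
v -0.531 -3.353 2.326
v -1.107 -3.522 2.769
v -1.253 -2.658 1.651
v -1.829 -2.827 2.094
v 2.892 1.16 3.354
v 3.308 1.393 2.711
v 5.003 0.394 3.443
v 4.588 0.16 4.086
v 3.364 1.675 2.964
v 5.06 0.675 3.697
v 3.313 1.839 3.306
v 5.008 0.839 4.039
v 3.165 1.847 3.66
v 4.861 0.847 4.392
v 2.955 1.698 3.943
v 4.65 0.698 4.675
v 2.73 1.425 4.091
v 4.426 0.426 4.823
v 2.543 1.092 4.07
v 4.238 0.092 4.803
v 2.435 0.774 3.885
v 4.131 -0.225 4.618
v 2.433 0.545 3.579
v 4.128 -0.455 4.311
v 2.535 0.456 3.221
v 4.23 -0.543 3.953
v 2.719 0.529 2.893
v 4.415 -0.471 3.625
v 2.943 0.746 2.671
v 4.639 -0.253 3.403
v 3.156 1.058 2.605
v 4.851 0.058 3.338
v 2.429 0.115 -1.599
v 2.323 0.291 -0.815
v 3.061 0.984 -1.708
v 2.955 1.16 -0.924
v 3.405 -0.56 -1.316
v 3.299 -0.384 -0.532
v 4.037 0.309 -1.425
v 3.931 0.485 -0.641
f 2 1 4
f 2 4 3
f 4 1 5
f 4 5 3
f 5 1 6
f 5 6 3
f 6 1 7
f 6 7 3
f 7 1 8
f 7 8 3
f 8 1 9
f 8 9 3
f 9 1 10
f 9 10 3
f 10 1 2
f 10 2 3
f 11 22 16
f 11 16 12
f 11 12 18
f 11 18 21
f 11 21 22
f 12 16 20
f 16 22 15
f 22 21 13
f 21 18 17
f 18 12 19
f 14 20 15
f 14 15 13
f 14 13 17
f 14 17 19
f 14 19 20
f 15 20 16
f 13 15 22
f 17 13 21
f 19 17 18
f 20 19 12
f 24 23 27
f 24 27 25
f 25 27 28
f 25 28 26
f 27 23 29
f 27 29 28
f 28 29 30
f 28 30 26
f 29 23 31
f 29 31 30
f 30 31 32
f 30 32 26
f 31 23 33
f 31 33 32
f 32 33 34
f 32 34 26
f 33 23 35
f 33 35 34
f 34 35 36
f 34 36 26
f 35 23 37
f 35 37 36
f 36 37 38
f 36 38 26
f 37 23 39
f 37 39 38
f 38 39 40
f 38 40 26
f 39 23 41
f 39 41 40
f 40 41 42
f 40 42 26
f 41 23 43
f 41 43 42
f 42 43 44
f 42 44 26
f 43 23 45
f 43 45 44
f 44 45 46
f 44 46 26
f 45 23 47
f 45 47 46
f 46 47 48
f 46 48 26
f 47 23 49
f 47 49 48
f 48 49 50
f 48 50 26
f 49 23 24
f 49 24 50
f 50 24 25
f 50 25 26
f 52 54 51
f 55 52 51
f 51 54 53
f 53 55 51
f 52 58 54
f 56 52 55
f 56 58 52
f 54 58 53
f 57 55 53
f 53 58 57
f 57 56 55
f 58 56 57



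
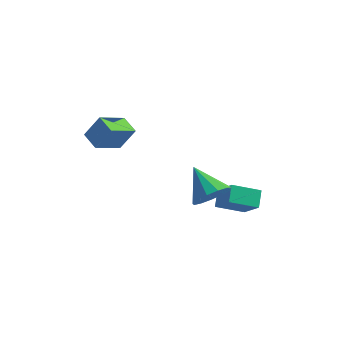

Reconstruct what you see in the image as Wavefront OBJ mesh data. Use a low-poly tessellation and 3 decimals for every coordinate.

v 0.805 -0.146 -4.59
v 1.854 -0.944 -3.306
v 0.621 0.666 -3.935
v 1.67 -0.132 -2.651
v 2.09 0.612 -5.169
v 3.139 -0.186 -3.885
v 1.906 1.424 -4.514
v 2.955 0.626 -3.23
v -5.109 -2.617 0.853
v -4.426 -2.258 2.069
v -4.447 -1.213 0.067
v -3.765 -0.854 1.284
v -4.235 -3.206 0.536
v -3.553 -2.847 1.753
v -3.574 -1.802 -0.249
v -2.891 -1.443 0.967
v 1.234 -1.626 -2.549
v 2.008 -1.013 -2.11
v -0.114 -0.754 -1.391
v 1.796 -0.704 -2.589
v 1.406 -0.688 -3.056
v 0.961 -0.969 -3.362
v 0.603 -1.459 -3.41
v 0.446 -2.002 -3.184
v 0.539 -2.426 -2.757
v 0.853 -2.595 -2.264
v 1.287 -2.457 -1.861
v 1.706 -2.055 -1.677
v 1.974 -1.517 -1.77
f 2 4 1
f 5 2 1
f 1 4 3
f 3 5 1
f 2 8 4
f 6 2 5
f 6 8 2
f 4 8 3
f 7 5 3
f 3 8 7
f 7 6 5
f 8 6 7
f 10 12 9
f 13 10 9
f 9 12 11
f 11 13 9
f 10 16 12
f 14 10 13
f 14 16 10
f 12 16 11
f 15 13 11
f 11 16 15
f 15 14 13
f 16 14 15
f 18 17 20
f 18 20 19
f 20 17 21
f 20 21 19
f 21 17 22
f 21 22 19
f 22 17 23
f 22 23 19
f 23 17 24
f 23 24 19
f 24 17 25
f 24 25 19
f 25 17 26
f 25 26 19
f 26 17 27
f 26 27 19
f 27 17 28
f 27 28 19
f 28 17 29
f 28 29 19
f 29 17 18
f 29 18 19



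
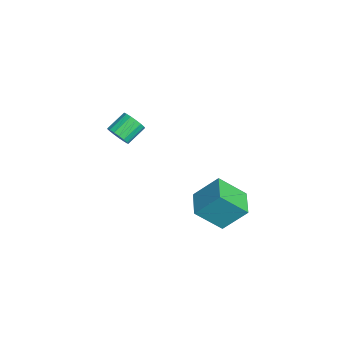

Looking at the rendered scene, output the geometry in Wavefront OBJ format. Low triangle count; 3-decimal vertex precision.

v -3.031 -3.26 -3.22
v -2.466 -3.024 -3.036
v -3.003 -2.204 -2.435
v -3.569 -2.44 -2.62
v -2.526 -2.874 -3.296
v -3.064 -2.054 -2.695
v -2.703 -2.812 -3.538
v -3.241 -1.992 -2.938
v -2.955 -2.853 -3.708
v -3.492 -2.033 -3.107
v -3.224 -2.987 -3.766
v -3.762 -2.167 -3.165
v -3.449 -3.184 -3.699
v -3.987 -2.363 -3.098
v -3.579 -3.398 -3.522
v -4.116 -2.578 -2.922
v -3.582 -3.58 -3.276
v -4.12 -2.76 -2.676
v -3.46 -3.69 -3.018
v -3.998 -2.869 -2.417
v -3.24 -3.701 -2.805
v -3.777 -2.88 -2.205
v -2.971 -3.61 -2.688
v -3.509 -2.79 -2.087
v -2.717 -3.44 -2.693
v -3.254 -2.62 -2.092
v -2.534 -3.229 -2.818
v -3.072 -2.408 -2.218
v 1.772 0.793 -4.704
v 1.715 -0.433 -3.558
v 1.944 1.868 -3.546
v 1.887 0.642 -2.399
v 3.133 0.658 -4.781
v 3.076 -0.568 -3.634
v 3.305 1.733 -3.622
v 3.248 0.507 -2.476
f 2 1 5
f 2 5 3
f 3 5 6
f 3 6 4
f 5 1 7
f 5 7 6
f 6 7 8
f 6 8 4
f 7 1 9
f 7 9 8
f 8 9 10
f 8 10 4
f 9 1 11
f 9 11 10
f 10 11 12
f 10 12 4
f 11 1 13
f 11 13 12
f 12 13 14
f 12 14 4
f 13 1 15
f 13 15 14
f 14 15 16
f 14 16 4
f 15 1 17
f 15 17 16
f 16 17 18
f 16 18 4
f 17 1 19
f 17 19 18
f 18 19 20
f 18 20 4
f 19 1 21
f 19 21 20
f 20 21 22
f 20 22 4
f 21 1 23
f 21 23 22
f 22 23 24
f 22 24 4
f 23 1 25
f 23 25 24
f 24 25 26
f 24 26 4
f 25 1 27
f 25 27 26
f 26 27 28
f 26 28 4
f 27 1 2
f 27 2 28
f 28 2 3
f 28 3 4
f 30 32 29
f 33 30 29
f 29 32 31
f 31 33 29
f 30 36 32
f 34 30 33
f 34 36 30
f 32 36 31
f 35 33 31
f 31 36 35
f 35 34 33
f 36 34 35



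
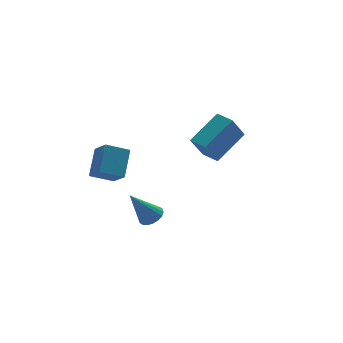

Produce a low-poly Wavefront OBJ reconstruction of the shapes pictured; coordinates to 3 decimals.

v -1.66 -0.096 -3.097
v -1.552 -1.038 -2.283
v -2.739 0.214 -2.594
v -2.631 -0.729 -1.78
v -0.909 0.869 -2.08
v -0.801 -0.074 -1.266
v -1.988 1.178 -1.577
v -1.88 0.236 -0.763
v -0.933 -2.455 -4.201
v -0.533 -1.992 -4.013
v -1.887 -2.265 -2.639
v -0.735 -1.849 -4.154
v -0.975 -1.825 -4.304
v -1.208 -1.926 -4.433
v -1.386 -2.132 -4.517
v -1.474 -2.402 -4.538
v -1.455 -2.683 -4.492
v -1.333 -2.918 -4.389
v -1.131 -3.062 -4.248
v -0.891 -3.086 -4.098
v -0.658 -2.984 -3.968
v -0.48 -2.778 -3.885
v -0.392 -2.508 -3.864
v -0.411 -2.228 -3.909
v 3.233 -0.946 -2.725
v 2.469 -1.136 -1.436
v 2.966 0.017 -2.741
v 2.202 -0.173 -1.453
v 4.898 -0.467 -1.667
v 4.134 -0.657 -0.379
v 4.631 0.496 -1.684
v 3.867 0.306 -0.395
f 2 4 1
f 5 2 1
f 1 4 3
f 3 5 1
f 2 8 4
f 6 2 5
f 6 8 2
f 4 8 3
f 7 5 3
f 3 8 7
f 7 6 5
f 8 6 7
f 10 9 12
f 10 12 11
f 12 9 13
f 12 13 11
f 13 9 14
f 13 14 11
f 14 9 15
f 14 15 11
f 15 9 16
f 15 16 11
f 16 9 17
f 16 17 11
f 17 9 18
f 17 18 11
f 18 9 19
f 18 19 11
f 19 9 20
f 19 20 11
f 20 9 21
f 20 21 11
f 21 9 22
f 21 22 11
f 22 9 23
f 22 23 11
f 23 9 24
f 23 24 11
f 24 9 10
f 24 10 11
f 26 28 25
f 29 26 25
f 25 28 27
f 27 29 25
f 26 32 28
f 30 26 29
f 30 32 26
f 28 32 27
f 31 29 27
f 27 32 31
f 31 30 29
f 32 30 31



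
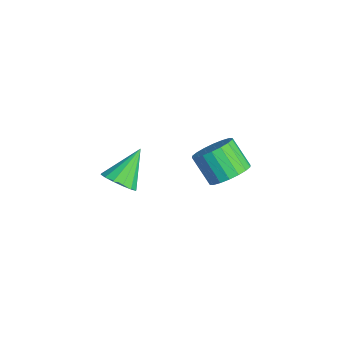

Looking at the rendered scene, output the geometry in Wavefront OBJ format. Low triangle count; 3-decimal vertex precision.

v 1.168 2.279 -0.604
v 1.932 2.432 0.085
v 0.956 1.874 1.292
v 0.192 1.721 0.604
v 1.707 2.837 0.09
v 0.73 2.278 1.297
v 1.375 3.13 -0.043
v 0.398 2.572 1.164
v 1.002 3.256 -0.287
v 0.025 2.697 0.92
v 0.662 3.187 -0.593
v -0.315 2.629 0.614
v 0.422 2.939 -0.902
v -0.554 2.381 0.305
v 0.33 2.56 -1.151
v -0.646 2.002 0.056
v 0.404 2.126 -1.292
v -0.572 1.568 -0.085
v 0.63 1.722 -1.297
v -0.347 1.163 -0.09
v 0.962 1.428 -1.164
v -0.015 0.87 0.043
v 1.335 1.303 -0.92
v 0.358 0.744 0.287
v 1.675 1.371 -0.614
v 0.698 0.813 0.593
v 1.914 1.619 -0.305
v 0.938 1.061 0.902
v 2.006 1.998 -0.056
v 1.03 1.44 1.151
v 3.439 -3.297 2.454
v 3.949 -3.642 3.069
v 2.661 -2.143 3.746
v 4.185 -3.297 2.902
v 4.221 -2.951 2.615
v 4.048 -2.698 2.285
v 3.711 -2.606 2
v 3.302 -2.699 1.837
v 2.93 -2.952 1.839
v 2.694 -3.298 2.005
v 2.658 -3.643 2.292
v 2.831 -3.896 2.622
v 3.167 -3.988 2.907
v 3.576 -3.895 3.07
f 2 1 5
f 2 5 3
f 3 5 6
f 3 6 4
f 5 1 7
f 5 7 6
f 6 7 8
f 6 8 4
f 7 1 9
f 7 9 8
f 8 9 10
f 8 10 4
f 9 1 11
f 9 11 10
f 10 11 12
f 10 12 4
f 11 1 13
f 11 13 12
f 12 13 14
f 12 14 4
f 13 1 15
f 13 15 14
f 14 15 16
f 14 16 4
f 15 1 17
f 15 17 16
f 16 17 18
f 16 18 4
f 17 1 19
f 17 19 18
f 18 19 20
f 18 20 4
f 19 1 21
f 19 21 20
f 20 21 22
f 20 22 4
f 21 1 23
f 21 23 22
f 22 23 24
f 22 24 4
f 23 1 25
f 23 25 24
f 24 25 26
f 24 26 4
f 25 1 27
f 25 27 26
f 26 27 28
f 26 28 4
f 27 1 29
f 27 29 28
f 28 29 30
f 28 30 4
f 29 1 2
f 29 2 30
f 30 2 3
f 30 3 4
f 32 31 34
f 32 34 33
f 34 31 35
f 34 35 33
f 35 31 36
f 35 36 33
f 36 31 37
f 36 37 33
f 37 31 38
f 37 38 33
f 38 31 39
f 38 39 33
f 39 31 40
f 39 40 33
f 40 31 41
f 40 41 33
f 41 31 42
f 41 42 33
f 42 31 43
f 42 43 33
f 43 31 44
f 43 44 33
f 44 31 32
f 44 32 33



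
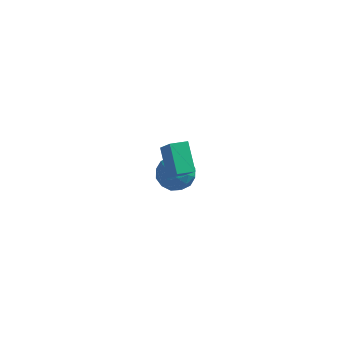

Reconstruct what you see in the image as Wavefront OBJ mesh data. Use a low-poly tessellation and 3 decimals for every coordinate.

v -2.818 -4.522 1.554
v -3.467 -3.219 2.613
v -2 -3.975 1.381
v -2.648 -2.671 2.44
v -2.192 -5.109 2.66
v -2.84 -3.805 3.719
v -1.373 -4.561 2.487
v -2.022 -3.258 3.546
v -2.864 1.314 -3.308
v -2.451 0.833 -4.288
v -4.549 0.527 -3.632
v -4.136 0.046 -4.612
v -3.757 -0.328 -3.574
v -2.715 0.158 -3.374
v -4.285 1.202 -4.546
v -3.243 1.688 -4.346
v -3.329 0.764 -5.053
v -3.003 -0.182 -4.453
v -3.997 1.542 -3.467
v -3.671 0.596 -2.867
v -2.509 1.142 -3.769
v -4.491 0.218 -4.151
v -4.268 -0.003 -3.54
v -4.025 -0.285 -4.117
v -2.665 0.745 -3.232
v -2.422 0.463 -3.808
v -3.19 -0.22 -3.388
v -4.578 0.897 -4.112
v -4.335 0.615 -4.688
v -2.975 1.645 -3.803
v -2.732 1.363 -4.38
v -3.81 1.58 -4.532
v -2.783 0.819 -4.795
v -3.774 0.357 -4.986
v -3.861 1.036 -4.947
v -3.248 1.322 -4.83
v -2.591 0.263 -4.442
v -3.582 -0.199 -4.633
v -3.359 -0.419 -4.023
v -2.747 -0.133 -3.905
v -3.107 0.223 -4.892
v -3.418 1.559 -3.287
v -4.409 1.097 -3.478
v -4.253 1.493 -4.015
v -3.641 1.779 -3.897
v -3.226 1.003 -2.934
v -4.217 0.541 -3.125
v -3.752 0.038 -3.09
v -3.139 0.324 -2.973
v -3.893 1.137 -3.028
f 2 4 1
f 5 2 1
f 1 4 3
f 3 5 1
f 2 8 4
f 6 2 5
f 6 8 2
f 4 8 3
f 7 5 3
f 3 8 7
f 7 6 5
f 8 6 7
f 9 46 25
f 46 20 49
f 25 49 14
f 46 49 25
f 9 25 21
f 25 14 26
f 21 26 10
f 25 26 21
f 9 21 30
f 21 10 31
f 30 31 16
f 21 31 30
f 9 30 42
f 30 16 45
f 42 45 19
f 30 45 42
f 9 42 46
f 42 19 50
f 46 50 20
f 42 50 46
f 10 26 37
f 26 14 40
f 37 40 18
f 26 40 37
f 14 49 27
f 49 20 48
f 27 48 13
f 49 48 27
f 20 50 47
f 50 19 43
f 47 43 11
f 50 43 47
f 19 45 44
f 45 16 32
f 44 32 15
f 45 32 44
f 16 31 36
f 31 10 33
f 36 33 17
f 31 33 36
f 12 38 24
f 38 18 39
f 24 39 13
f 38 39 24
f 12 24 22
f 24 13 23
f 22 23 11
f 24 23 22
f 12 22 29
f 22 11 28
f 29 28 15
f 22 28 29
f 12 29 34
f 29 15 35
f 34 35 17
f 29 35 34
f 12 34 38
f 34 17 41
f 38 41 18
f 34 41 38
f 13 39 27
f 39 18 40
f 27 40 14
f 39 40 27
f 11 23 47
f 23 13 48
f 47 48 20
f 23 48 47
f 15 28 44
f 28 11 43
f 44 43 19
f 28 43 44
f 17 35 36
f 35 15 32
f 36 32 16
f 35 32 36
f 18 41 37
f 41 17 33
f 37 33 10
f 41 33 37



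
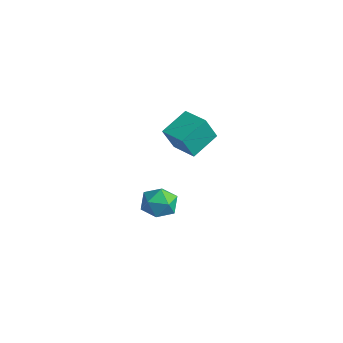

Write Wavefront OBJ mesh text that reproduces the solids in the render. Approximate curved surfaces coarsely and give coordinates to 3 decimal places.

v 1.58 -3.96 2.514
v 1.505 -4.758 4.193
v 1.413 -2.121 3.381
v 1.337 -2.919 5.06
v 3.323 -3.861 2.64
v 3.247 -4.659 4.319
v 3.155 -2.022 3.507
v 3.08 -2.82 5.186
v -0.664 -3.128 -3.065
v 0.581 -2.923 -3.094
v -0.381 -4.957 -3.926
v 0.864 -4.752 -3.955
v 0.279 -4.927 -2.851
v 0.104 -3.797 -2.319
v 0.096 -4.083 -4.701
v -0.079 -2.953 -4.169
v 1.05 -3.513 -4.105
v 1.163 -4.034 -2.962
v -0.963 -3.846 -4.058
v -0.85 -4.367 -2.915
f 2 4 1
f 5 2 1
f 1 4 3
f 3 5 1
f 2 8 4
f 6 2 5
f 6 8 2
f 4 8 3
f 7 5 3
f 3 8 7
f 7 6 5
f 8 6 7
f 9 20 14
f 9 14 10
f 9 10 16
f 9 16 19
f 9 19 20
f 10 14 18
f 14 20 13
f 20 19 11
f 19 16 15
f 16 10 17
f 12 18 13
f 12 13 11
f 12 11 15
f 12 15 17
f 12 17 18
f 13 18 14
f 11 13 20
f 15 11 19
f 17 15 16
f 18 17 10



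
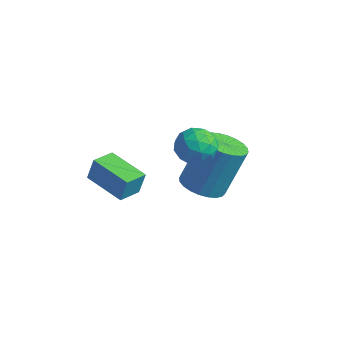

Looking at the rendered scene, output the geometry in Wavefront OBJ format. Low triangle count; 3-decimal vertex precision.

v 0.146 -3.24 -2.937
v 0.321 -3.09 -2.036
v 0.022 -2.357 -3.06
v 0.198 -2.207 -2.159
v 1.662 -3.073 -3.261
v 1.838 -2.923 -2.36
v 1.539 -2.19 -3.384
v 1.714 -2.04 -2.483
v 2.336 0.186 -2.486
v 2.74 -0.099 -1.859
v 1.22 -0.061 -1.881
v 1.624 -0.346 -1.254
v 1.646 0.435 -1.422
v 2.336 0.588 -1.795
v 1.624 -0.748 -1.945
v 2.314 -0.595 -2.318
v 2.3 -0.676 -1.524
v 2.313 0.055 -1.2
v 1.647 -0.215 -2.54
v 1.66 0.516 -2.216
v 2.636 0.065 -2.226
v 1.324 -0.225 -1.514
v 1.337 0.234 -1.613
v 1.574 0.066 -1.244
v 2.398 0.469 -2.189
v 2.636 0.301 -1.819
v 1.993 0.615 -1.563
v 1.324 -0.461 -1.921
v 1.562 -0.629 -1.551
v 2.386 -0.226 -2.496
v 2.623 -0.394 -2.127
v 1.967 -0.775 -2.177
v 2.615 -0.442 -1.66
v 1.959 -0.587 -1.304
v 1.959 -0.823 -1.71
v 2.364 -0.733 -1.93
v 2.622 -0.012 -1.47
v 1.967 -0.157 -1.114
v 1.98 0.302 -1.213
v 2.385 0.392 -1.433
v 2.364 -0.351 -1.273
v 1.993 -0.003 -2.626
v 1.338 -0.148 -2.27
v 1.575 -0.552 -2.307
v 1.98 -0.462 -2.527
v 2.001 0.427 -2.436
v 1.345 0.282 -2.08
v 1.596 0.573 -1.81
v 2.001 0.663 -2.03
v 1.596 0.191 -2.467
v 1.315 0.799 -4.744
v 2.117 0.996 -4.943
v 2.408 1.779 -2.994
v 1.605 1.581 -2.796
v 1.959 1.274 -5.031
v 2.249 2.056 -3.082
v 1.702 1.479 -5.075
v 1.992 2.262 -3.127
v 1.387 1.581 -5.069
v 1.677 2.364 -3.121
v 1.06 1.563 -5.014
v 1.35 2.346 -3.065
v 0.772 1.43 -4.917
v 1.063 2.213 -2.968
v 0.567 1.2 -4.794
v 0.857 1.983 -2.846
v 0.476 0.909 -4.664
v 0.766 1.692 -2.715
v 0.512 0.601 -4.546
v 0.803 1.384 -2.597
v 0.671 0.324 -4.458
v 0.961 1.106 -2.509
v 0.928 0.118 -4.413
v 1.218 0.901 -2.465
v 1.243 0.016 -4.419
v 1.533 0.799 -2.471
v 1.57 0.034 -4.475
v 1.86 0.817 -2.526
v 1.857 0.167 -4.572
v 2.148 0.95 -2.623
v 2.063 0.397 -4.694
v 2.353 1.18 -2.746
v 2.154 0.688 -4.825
v 2.444 1.471 -2.876
f 2 4 1
f 5 2 1
f 1 4 3
f 3 5 1
f 2 8 4
f 6 2 5
f 6 8 2
f 4 8 3
f 7 5 3
f 3 8 7
f 7 6 5
f 8 6 7
f 9 46 25
f 46 20 49
f 25 49 14
f 46 49 25
f 9 25 21
f 25 14 26
f 21 26 10
f 25 26 21
f 9 21 30
f 21 10 31
f 30 31 16
f 21 31 30
f 9 30 42
f 30 16 45
f 42 45 19
f 30 45 42
f 9 42 46
f 42 19 50
f 46 50 20
f 42 50 46
f 10 26 37
f 26 14 40
f 37 40 18
f 26 40 37
f 14 49 27
f 49 20 48
f 27 48 13
f 49 48 27
f 20 50 47
f 50 19 43
f 47 43 11
f 50 43 47
f 19 45 44
f 45 16 32
f 44 32 15
f 45 32 44
f 16 31 36
f 31 10 33
f 36 33 17
f 31 33 36
f 12 38 24
f 38 18 39
f 24 39 13
f 38 39 24
f 12 24 22
f 24 13 23
f 22 23 11
f 24 23 22
f 12 22 29
f 22 11 28
f 29 28 15
f 22 28 29
f 12 29 34
f 29 15 35
f 34 35 17
f 29 35 34
f 12 34 38
f 34 17 41
f 38 41 18
f 34 41 38
f 13 39 27
f 39 18 40
f 27 40 14
f 39 40 27
f 11 23 47
f 23 13 48
f 47 48 20
f 23 48 47
f 15 28 44
f 28 11 43
f 44 43 19
f 28 43 44
f 17 35 36
f 35 15 32
f 36 32 16
f 35 32 36
f 18 41 37
f 41 17 33
f 37 33 10
f 41 33 37
f 52 51 55
f 52 55 53
f 53 55 56
f 53 56 54
f 55 51 57
f 55 57 56
f 56 57 58
f 56 58 54
f 57 51 59
f 57 59 58
f 58 59 60
f 58 60 54
f 59 51 61
f 59 61 60
f 60 61 62
f 60 62 54
f 61 51 63
f 61 63 62
f 62 63 64
f 62 64 54
f 63 51 65
f 63 65 64
f 64 65 66
f 64 66 54
f 65 51 67
f 65 67 66
f 66 67 68
f 66 68 54
f 67 51 69
f 67 69 68
f 68 69 70
f 68 70 54
f 69 51 71
f 69 71 70
f 70 71 72
f 70 72 54
f 71 51 73
f 71 73 72
f 72 73 74
f 72 74 54
f 73 51 75
f 73 75 74
f 74 75 76
f 74 76 54
f 75 51 77
f 75 77 76
f 76 77 78
f 76 78 54
f 77 51 79
f 77 79 78
f 78 79 80
f 78 80 54
f 79 51 81
f 79 81 80
f 80 81 82
f 80 82 54
f 81 51 83
f 81 83 82
f 82 83 84
f 82 84 54
f 83 51 52
f 83 52 84
f 84 52 53
f 84 53 54



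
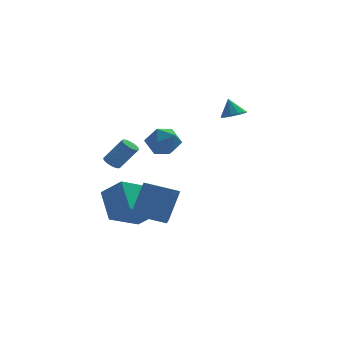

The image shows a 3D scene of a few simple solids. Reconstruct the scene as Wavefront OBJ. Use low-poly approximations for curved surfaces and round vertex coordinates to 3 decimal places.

v -2.451 -3.691 3.452
v -2.031 -3.081 2.735
v -0.929 -4.159 3.945
v -0.509 -3.549 3.228
v -0.993 -3.135 4.038
v -1.933 -2.845 3.734
v -1.027 -4.395 2.946
v -1.967 -4.105 2.642
v -1.151 -3.516 2.423
v -1.13 -2.737 3.098
v -1.83 -4.503 3.582
v -1.809 -3.724 4.257
v 2.774 1.661 3.418
v 3.486 1.579 3.637
v 2.506 2.139 4.462
v 3.46 1.96 3.456
v 3.216 2.246 3.263
v 2.832 2.346 3.118
v 2.429 2.228 3.069
v 2.135 1.931 3.131
v 2.044 1.547 3.283
v 2.185 1.2 3.478
v 2.512 0.999 3.654
v 2.923 1.008 3.755
v 3.286 1.224 3.749
v -2.536 0.058 -3.97
v -4.158 -1.115 -3.08
v -2.884 1.606 -2.565
v -4.506 0.434 -1.675
v -1.474 -0.634 -2.945
v -3.096 -1.806 -2.055
v -1.822 0.915 -1.54
v -3.444 -0.258 -0.65
v -1.259 -4.393 -1.891
v -3.109 -4.053 -1.337
v -1.226 -2.658 -2.845
v -3.076 -2.319 -2.292
v -0.604 -3.501 -0.248
v -2.454 -3.162 0.305
v -0.571 -1.767 -1.203
v -2.421 -1.427 -0.649
v -3.736 3.855 -0.725
v -3.316 3.641 -1.063
v -2.284 3.472 0.327
v -2.704 3.685 0.665
v -3.269 3.878 -1.069
v -2.237 3.709 0.322
v -3.304 4.11 -1.015
v -2.271 3.941 0.375
v -3.413 4.299 -0.911
v -2.381 4.13 0.479
v -3.578 4.41 -0.775
v -2.545 4.241 0.615
v -3.77 4.426 -0.631
v -2.738 4.257 0.76
v -3.957 4.343 -0.502
v -2.924 4.173 0.888
v -4.105 4.175 -0.413
v -3.073 4.006 0.978
v -4.189 3.952 -0.377
v -3.157 3.783 1.014
v -4.196 3.712 -0.401
v -3.163 3.543 0.989
v -4.122 3.497 -0.482
v -3.09 3.328 0.909
v -3.982 3.344 -0.605
v -2.95 3.174 0.786
v -3.8 3.279 -0.748
v -2.768 3.109 0.642
v -3.606 3.313 -0.888
v -2.574 3.144 0.503
v -3.435 3.441 -0.999
v -2.403 3.272 0.391
f 1 12 6
f 1 6 2
f 1 2 8
f 1 8 11
f 1 11 12
f 2 6 10
f 6 12 5
f 12 11 3
f 11 8 7
f 8 2 9
f 4 10 5
f 4 5 3
f 4 3 7
f 4 7 9
f 4 9 10
f 5 10 6
f 3 5 12
f 7 3 11
f 9 7 8
f 10 9 2
f 14 13 16
f 14 16 15
f 16 13 17
f 16 17 15
f 17 13 18
f 17 18 15
f 18 13 19
f 18 19 15
f 19 13 20
f 19 20 15
f 20 13 21
f 20 21 15
f 21 13 22
f 21 22 15
f 22 13 23
f 22 23 15
f 23 13 24
f 23 24 15
f 24 13 25
f 24 25 15
f 25 13 14
f 25 14 15
f 27 29 26
f 30 27 26
f 26 29 28
f 28 30 26
f 27 33 29
f 31 27 30
f 31 33 27
f 29 33 28
f 32 30 28
f 28 33 32
f 32 31 30
f 33 31 32
f 35 37 34
f 38 35 34
f 34 37 36
f 36 38 34
f 35 41 37
f 39 35 38
f 39 41 35
f 37 41 36
f 40 38 36
f 36 41 40
f 40 39 38
f 41 39 40
f 43 42 46
f 43 46 44
f 44 46 47
f 44 47 45
f 46 42 48
f 46 48 47
f 47 48 49
f 47 49 45
f 48 42 50
f 48 50 49
f 49 50 51
f 49 51 45
f 50 42 52
f 50 52 51
f 51 52 53
f 51 53 45
f 52 42 54
f 52 54 53
f 53 54 55
f 53 55 45
f 54 42 56
f 54 56 55
f 55 56 57
f 55 57 45
f 56 42 58
f 56 58 57
f 57 58 59
f 57 59 45
f 58 42 60
f 58 60 59
f 59 60 61
f 59 61 45
f 60 42 62
f 60 62 61
f 61 62 63
f 61 63 45
f 62 42 64
f 62 64 63
f 63 64 65
f 63 65 45
f 64 42 66
f 64 66 65
f 65 66 67
f 65 67 45
f 66 42 68
f 66 68 67
f 67 68 69
f 67 69 45
f 68 42 70
f 68 70 69
f 69 70 71
f 69 71 45
f 70 42 72
f 70 72 71
f 71 72 73
f 71 73 45
f 72 42 43
f 72 43 73
f 73 43 44
f 73 44 45

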